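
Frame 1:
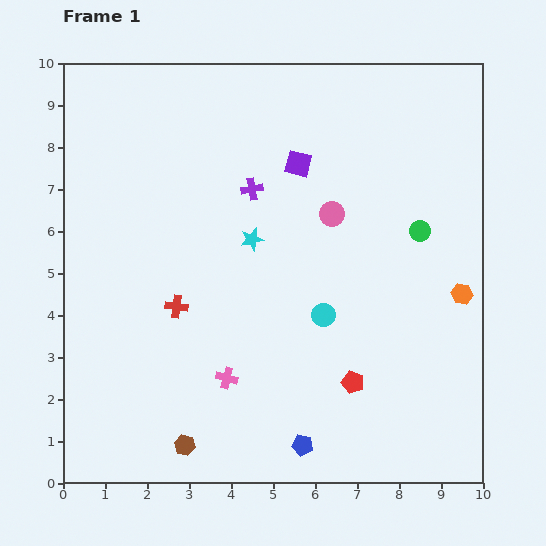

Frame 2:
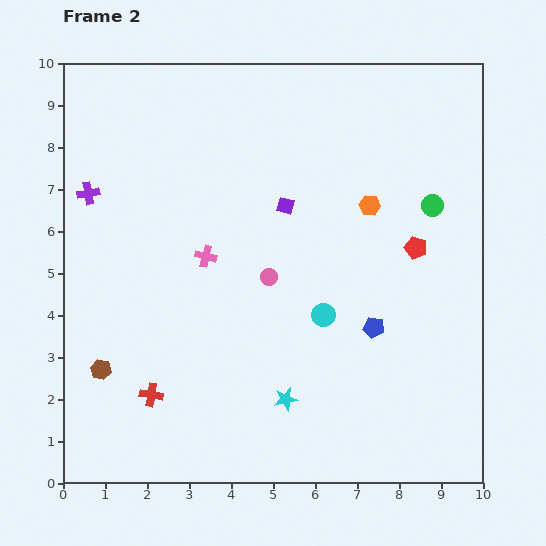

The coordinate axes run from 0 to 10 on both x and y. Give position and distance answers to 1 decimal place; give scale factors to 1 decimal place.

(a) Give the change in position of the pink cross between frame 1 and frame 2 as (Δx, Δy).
(-0.5, 2.9)

The pink cross was at (3.9, 2.5) in frame 1 and (3.4, 5.4) in frame 2.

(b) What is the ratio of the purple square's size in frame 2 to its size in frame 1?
0.7×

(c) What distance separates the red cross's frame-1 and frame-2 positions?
2.2

The red cross moved from (2.7, 4.2) to (2.1, 2.1), a distance of √(0.6² + 2.1²) ≈ 2.2.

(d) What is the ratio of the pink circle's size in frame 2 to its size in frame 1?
0.7×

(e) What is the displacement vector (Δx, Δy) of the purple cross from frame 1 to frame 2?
(-3.9, -0.1)

The purple cross was at (4.5, 7.0) in frame 1 and (0.6, 6.9) in frame 2.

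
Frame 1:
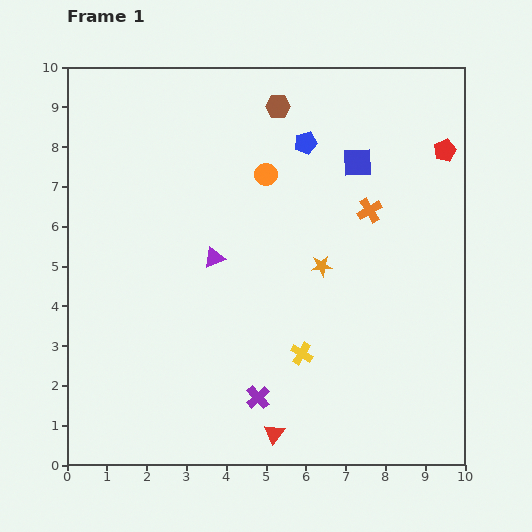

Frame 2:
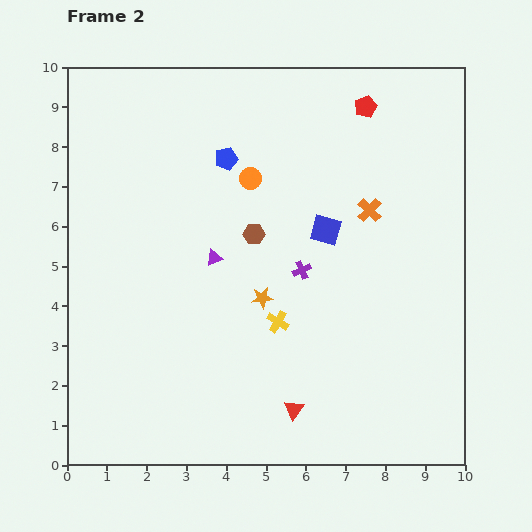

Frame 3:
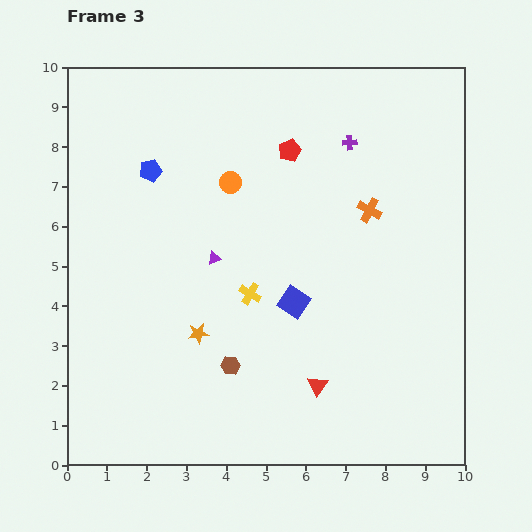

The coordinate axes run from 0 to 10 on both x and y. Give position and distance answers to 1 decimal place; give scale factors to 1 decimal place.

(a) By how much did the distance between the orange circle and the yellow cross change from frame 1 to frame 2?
-0.9

Distance in frame 1: 4.6. Distance in frame 2: 3.7.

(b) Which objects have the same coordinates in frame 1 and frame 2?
the orange cross, the purple triangle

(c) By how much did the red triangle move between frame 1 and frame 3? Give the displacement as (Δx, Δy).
(1.1, 1.2)

The red triangle was at (5.2, 0.8) in frame 1 and (6.3, 2.0) in frame 3.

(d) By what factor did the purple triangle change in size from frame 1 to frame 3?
0.6×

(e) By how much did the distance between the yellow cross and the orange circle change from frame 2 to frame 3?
-0.9

Distance in frame 2: 3.7. Distance in frame 3: 2.8.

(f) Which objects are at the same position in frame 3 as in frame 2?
the orange cross, the purple triangle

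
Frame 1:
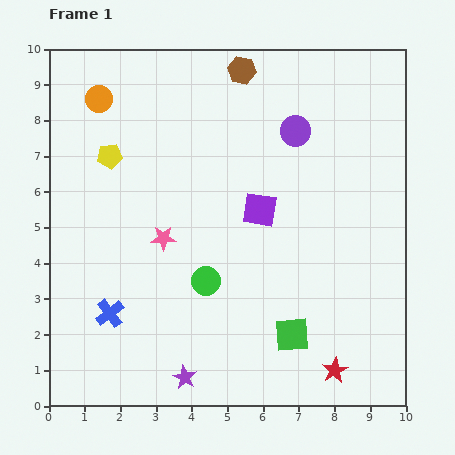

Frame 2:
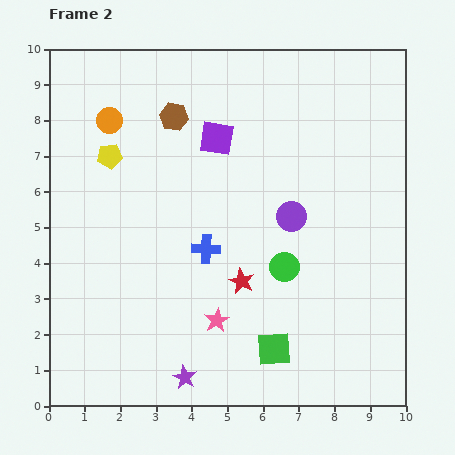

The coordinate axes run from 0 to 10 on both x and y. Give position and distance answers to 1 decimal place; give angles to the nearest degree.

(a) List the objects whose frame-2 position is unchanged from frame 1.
the purple star, the yellow pentagon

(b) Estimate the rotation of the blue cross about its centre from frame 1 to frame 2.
39° clockwise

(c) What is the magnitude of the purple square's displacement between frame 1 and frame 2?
2.3

The purple square moved from (5.9, 5.5) to (4.7, 7.5), a distance of √(1.2² + 2.0²) ≈ 2.3.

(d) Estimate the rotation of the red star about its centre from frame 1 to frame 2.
16° counter-clockwise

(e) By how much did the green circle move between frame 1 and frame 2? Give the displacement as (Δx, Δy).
(2.2, 0.4)

The green circle was at (4.4, 3.5) in frame 1 and (6.6, 3.9) in frame 2.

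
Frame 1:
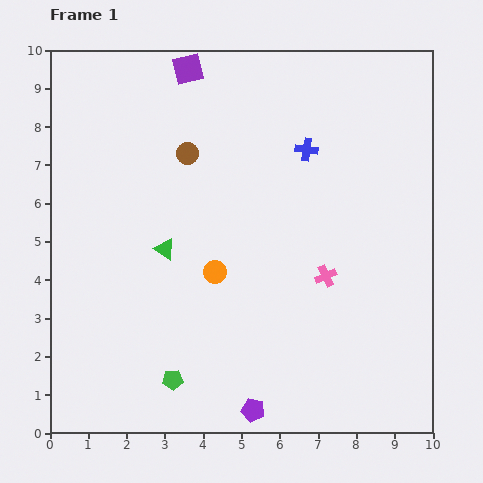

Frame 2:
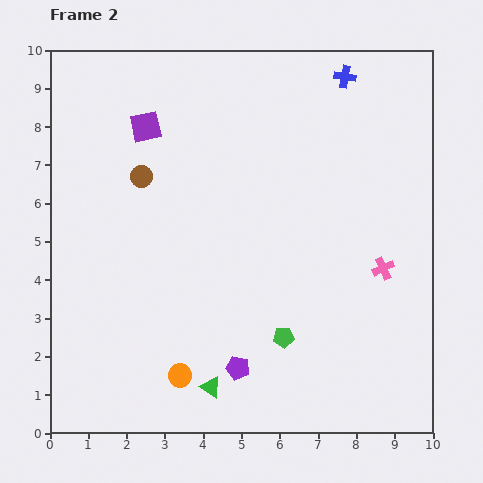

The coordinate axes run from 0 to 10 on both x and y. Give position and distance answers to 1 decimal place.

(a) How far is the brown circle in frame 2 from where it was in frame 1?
1.3

The brown circle moved from (3.6, 7.3) to (2.4, 6.7), a distance of √(1.2² + 0.6²) ≈ 1.3.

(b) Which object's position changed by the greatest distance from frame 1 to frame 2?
the green triangle

(moved 3.8; next 3.1)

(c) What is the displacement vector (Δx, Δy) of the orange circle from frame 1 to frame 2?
(-0.9, -2.7)

The orange circle was at (4.3, 4.2) in frame 1 and (3.4, 1.5) in frame 2.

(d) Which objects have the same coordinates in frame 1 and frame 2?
none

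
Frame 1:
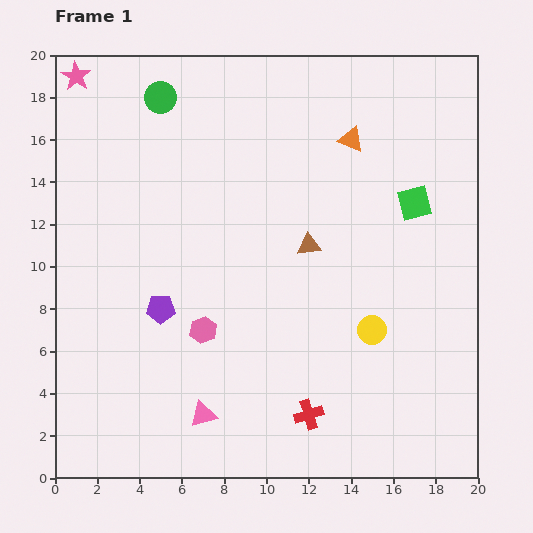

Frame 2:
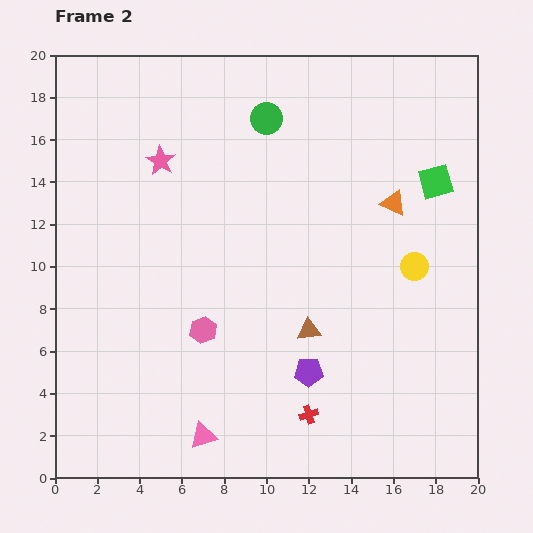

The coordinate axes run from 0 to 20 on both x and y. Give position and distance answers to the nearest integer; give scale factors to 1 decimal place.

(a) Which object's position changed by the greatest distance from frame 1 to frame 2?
the purple pentagon

(moved 8; next 6)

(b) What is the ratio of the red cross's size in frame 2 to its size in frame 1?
0.6×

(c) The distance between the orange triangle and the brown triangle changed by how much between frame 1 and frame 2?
+2

Distance in frame 1: 5. Distance in frame 2: 7.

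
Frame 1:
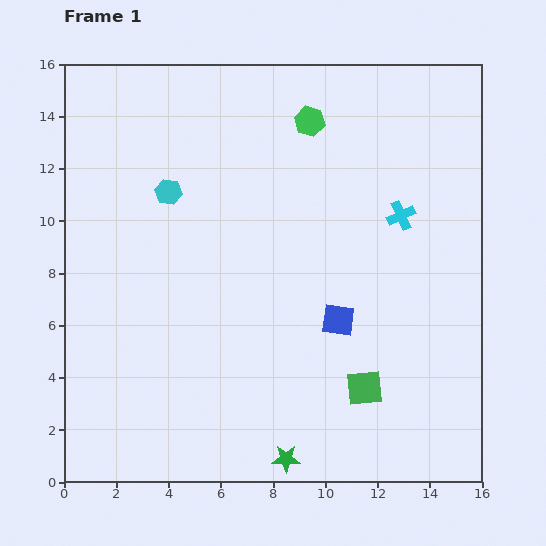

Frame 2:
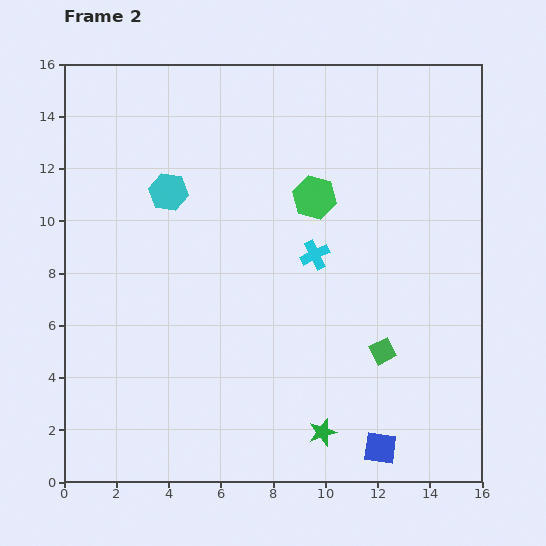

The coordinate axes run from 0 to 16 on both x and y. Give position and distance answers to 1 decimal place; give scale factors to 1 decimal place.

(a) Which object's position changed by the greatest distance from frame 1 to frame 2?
the blue square

(moved 5.2; next 3.6)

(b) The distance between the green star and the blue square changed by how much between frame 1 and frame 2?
-3.4

Distance in frame 1: 5.7. Distance in frame 2: 2.3.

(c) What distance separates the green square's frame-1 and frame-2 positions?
1.6

The green square moved from (11.5, 3.6) to (12.2, 5.0), a distance of √(0.7² + 1.4²) ≈ 1.6.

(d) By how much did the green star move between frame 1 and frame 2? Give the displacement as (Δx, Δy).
(1.4, 1.0)

The green star was at (8.5, 0.9) in frame 1 and (9.9, 1.9) in frame 2.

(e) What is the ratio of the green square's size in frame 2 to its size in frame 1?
0.7×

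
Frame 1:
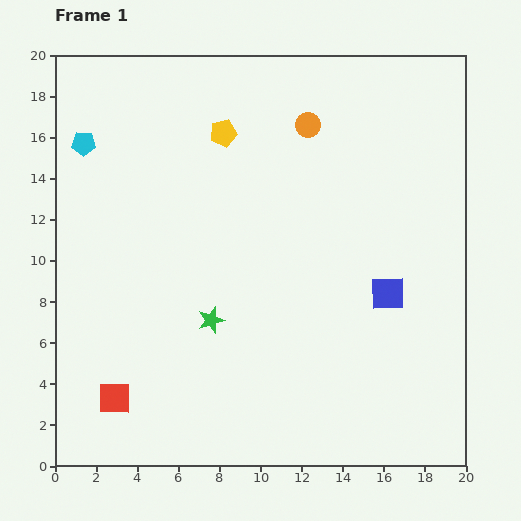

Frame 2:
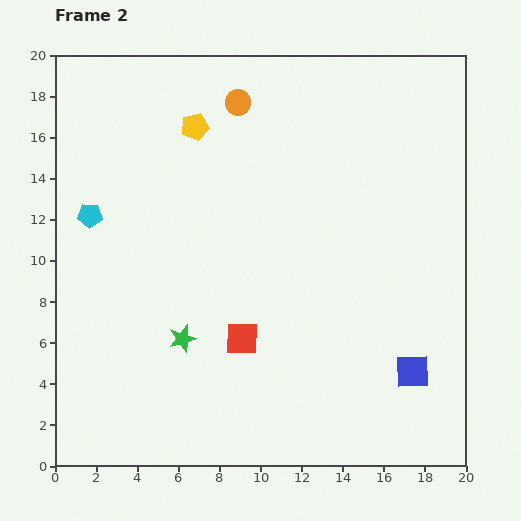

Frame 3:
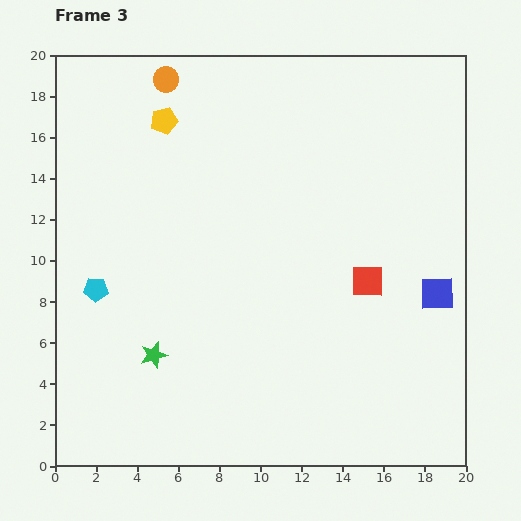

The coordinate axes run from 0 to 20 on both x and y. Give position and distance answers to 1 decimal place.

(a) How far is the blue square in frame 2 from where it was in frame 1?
4.0

The blue square moved from (16.2, 8.4) to (17.4, 4.6), a distance of √(1.2² + 3.8²) ≈ 4.0.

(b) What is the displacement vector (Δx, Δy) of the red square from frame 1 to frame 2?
(6.2, 2.9)

The red square was at (2.9, 3.3) in frame 1 and (9.1, 6.2) in frame 2.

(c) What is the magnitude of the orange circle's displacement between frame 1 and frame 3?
7.2

The orange circle moved from (12.3, 16.6) to (5.4, 18.8), a distance of √(6.9² + 2.2²) ≈ 7.2.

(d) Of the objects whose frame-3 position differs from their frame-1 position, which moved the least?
the blue square

(moved 2.4)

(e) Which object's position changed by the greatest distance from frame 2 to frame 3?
the red square

(moved 6.7; next 4.0)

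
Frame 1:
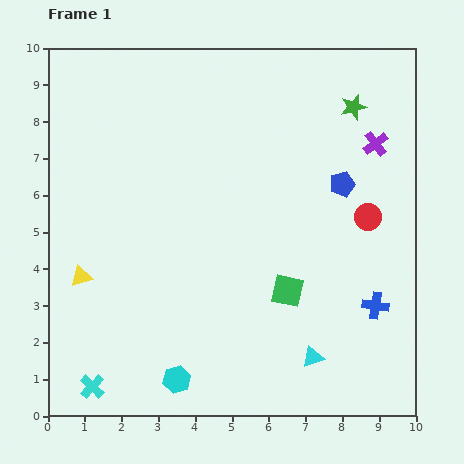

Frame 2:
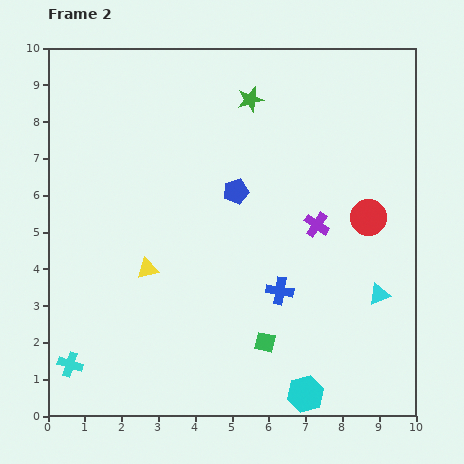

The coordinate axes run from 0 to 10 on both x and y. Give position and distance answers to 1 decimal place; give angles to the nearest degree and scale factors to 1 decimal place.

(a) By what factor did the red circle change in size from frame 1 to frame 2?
1.3×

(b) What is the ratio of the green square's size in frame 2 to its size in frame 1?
0.6×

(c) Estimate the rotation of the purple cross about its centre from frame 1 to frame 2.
19° counter-clockwise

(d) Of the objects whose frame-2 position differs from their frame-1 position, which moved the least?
the cyan cross

(moved 0.8)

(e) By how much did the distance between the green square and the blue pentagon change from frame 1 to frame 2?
+0.9

Distance in frame 1: 3.3. Distance in frame 2: 4.2.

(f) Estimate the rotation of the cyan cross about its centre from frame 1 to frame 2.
26° counter-clockwise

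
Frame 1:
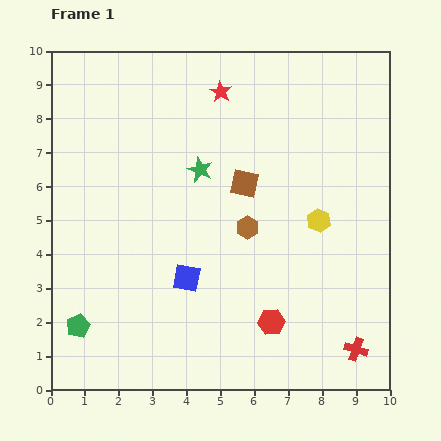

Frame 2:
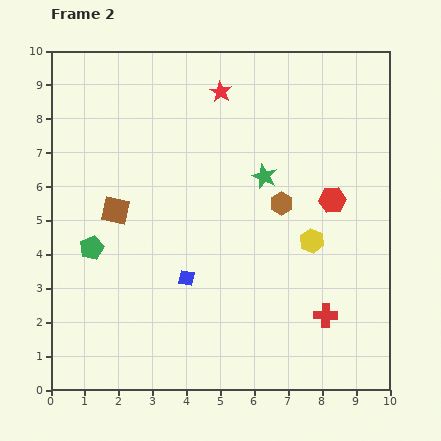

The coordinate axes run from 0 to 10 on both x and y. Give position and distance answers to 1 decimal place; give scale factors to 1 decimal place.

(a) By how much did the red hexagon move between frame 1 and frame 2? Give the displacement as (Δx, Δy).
(1.8, 3.6)

The red hexagon was at (6.5, 2.0) in frame 1 and (8.3, 5.6) in frame 2.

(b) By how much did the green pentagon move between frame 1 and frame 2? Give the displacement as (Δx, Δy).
(0.4, 2.3)

The green pentagon was at (0.8, 1.9) in frame 1 and (1.2, 4.2) in frame 2.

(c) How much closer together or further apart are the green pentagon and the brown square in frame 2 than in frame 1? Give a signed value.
-5.2

Distance in frame 1: 6.5. Distance in frame 2: 1.3.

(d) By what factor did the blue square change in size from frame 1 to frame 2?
0.6×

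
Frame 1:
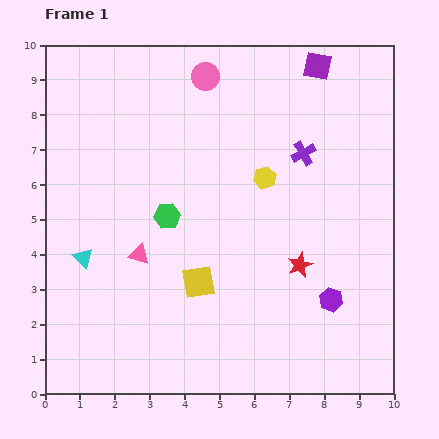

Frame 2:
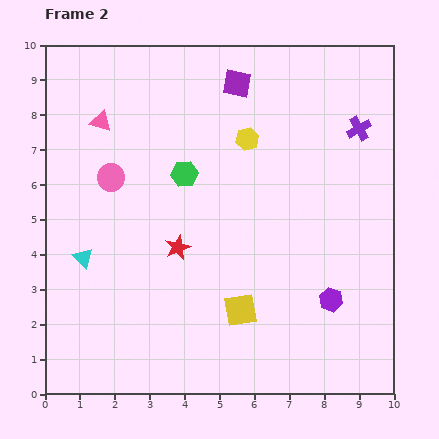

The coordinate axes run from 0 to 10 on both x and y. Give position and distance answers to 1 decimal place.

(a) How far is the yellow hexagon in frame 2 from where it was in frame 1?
1.2

The yellow hexagon moved from (6.3, 6.2) to (5.8, 7.3), a distance of √(0.5² + 1.1²) ≈ 1.2.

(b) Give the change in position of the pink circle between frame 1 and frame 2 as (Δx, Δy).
(-2.7, -2.9)

The pink circle was at (4.6, 9.1) in frame 1 and (1.9, 6.2) in frame 2.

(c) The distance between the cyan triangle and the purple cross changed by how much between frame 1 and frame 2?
+1.7

Distance in frame 1: 7.0. Distance in frame 2: 8.7.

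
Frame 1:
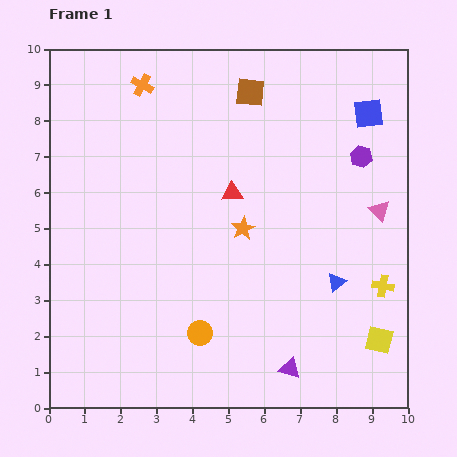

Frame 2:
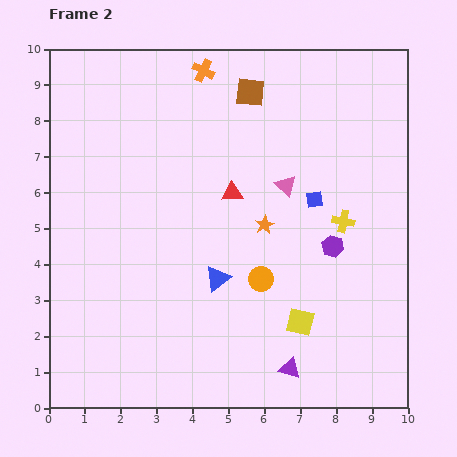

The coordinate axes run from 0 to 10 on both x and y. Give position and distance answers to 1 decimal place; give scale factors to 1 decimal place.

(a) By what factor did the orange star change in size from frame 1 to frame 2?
0.8×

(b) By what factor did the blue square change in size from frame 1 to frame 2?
0.6×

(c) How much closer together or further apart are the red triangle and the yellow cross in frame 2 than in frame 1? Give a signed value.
-1.7

Distance in frame 1: 4.9. Distance in frame 2: 3.2.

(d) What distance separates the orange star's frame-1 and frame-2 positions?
0.6

The orange star moved from (5.4, 5.0) to (6.0, 5.1), a distance of √(0.6² + 0.1²) ≈ 0.6.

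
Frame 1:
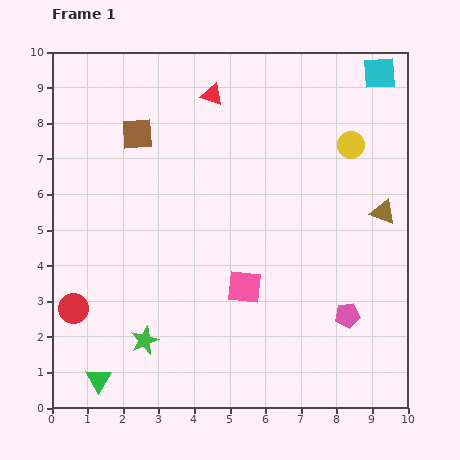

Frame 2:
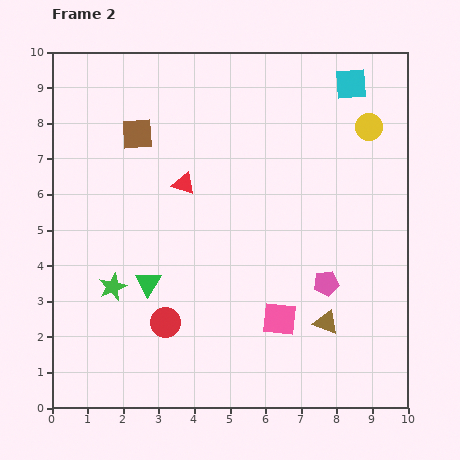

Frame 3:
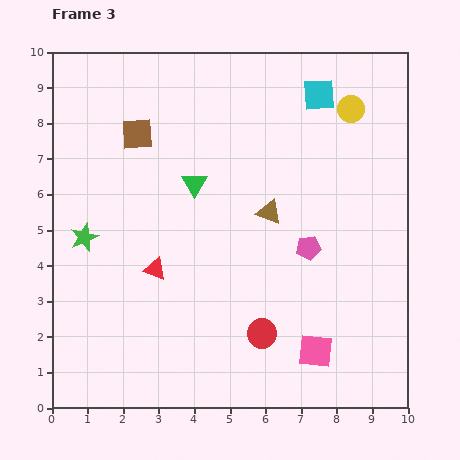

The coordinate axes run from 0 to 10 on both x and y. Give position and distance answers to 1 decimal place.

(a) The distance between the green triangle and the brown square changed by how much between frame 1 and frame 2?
-2.8

Distance in frame 1: 7.0. Distance in frame 2: 4.2.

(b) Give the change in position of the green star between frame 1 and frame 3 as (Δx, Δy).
(-1.7, 2.9)

The green star was at (2.6, 1.9) in frame 1 and (0.9, 4.8) in frame 3.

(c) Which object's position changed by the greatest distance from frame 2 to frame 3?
the brown triangle

(moved 3.5; next 3.1)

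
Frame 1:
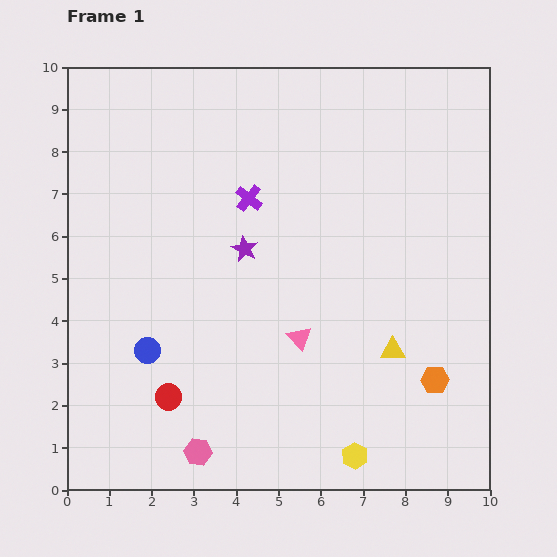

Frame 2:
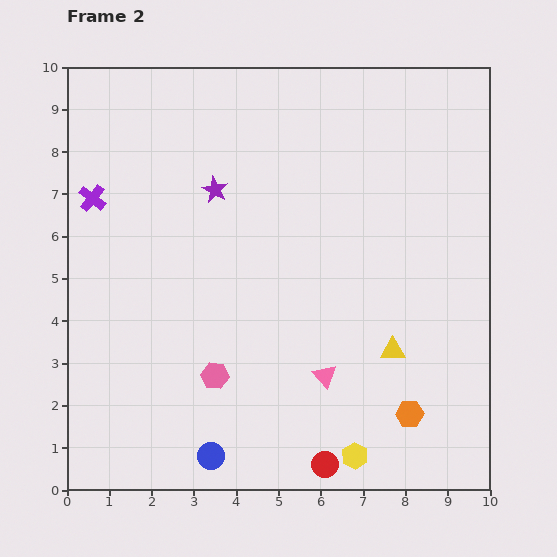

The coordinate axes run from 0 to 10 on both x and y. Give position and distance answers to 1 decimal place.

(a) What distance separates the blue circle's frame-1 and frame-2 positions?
2.9

The blue circle moved from (1.9, 3.3) to (3.4, 0.8), a distance of √(1.5² + 2.5²) ≈ 2.9.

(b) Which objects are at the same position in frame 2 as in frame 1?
the yellow hexagon, the yellow triangle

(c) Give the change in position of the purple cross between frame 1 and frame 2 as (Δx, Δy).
(-3.7, 0.0)

The purple cross was at (4.3, 6.9) in frame 1 and (0.6, 6.9) in frame 2.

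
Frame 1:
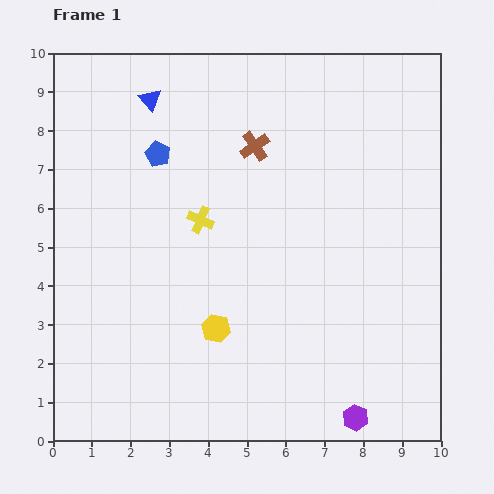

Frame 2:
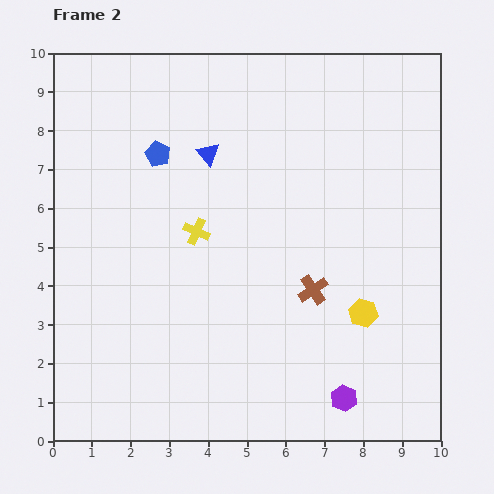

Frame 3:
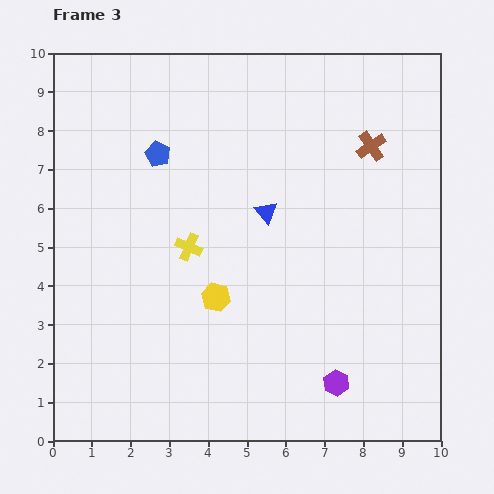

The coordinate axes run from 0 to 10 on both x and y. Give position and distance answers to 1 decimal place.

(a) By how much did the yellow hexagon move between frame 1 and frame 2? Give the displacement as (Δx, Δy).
(3.8, 0.4)

The yellow hexagon was at (4.2, 2.9) in frame 1 and (8.0, 3.3) in frame 2.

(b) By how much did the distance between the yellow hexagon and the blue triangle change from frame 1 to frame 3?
-3.5

Distance in frame 1: 6.1. Distance in frame 3: 2.6.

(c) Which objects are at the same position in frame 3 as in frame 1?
the blue pentagon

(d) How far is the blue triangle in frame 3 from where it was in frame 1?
4.2

The blue triangle moved from (2.5, 8.8) to (5.5, 5.9), a distance of √(3.0² + 2.9²) ≈ 4.2.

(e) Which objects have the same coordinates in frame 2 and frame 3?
the blue pentagon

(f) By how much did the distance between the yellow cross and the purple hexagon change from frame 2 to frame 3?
-0.5

Distance in frame 2: 5.7. Distance in frame 3: 5.2.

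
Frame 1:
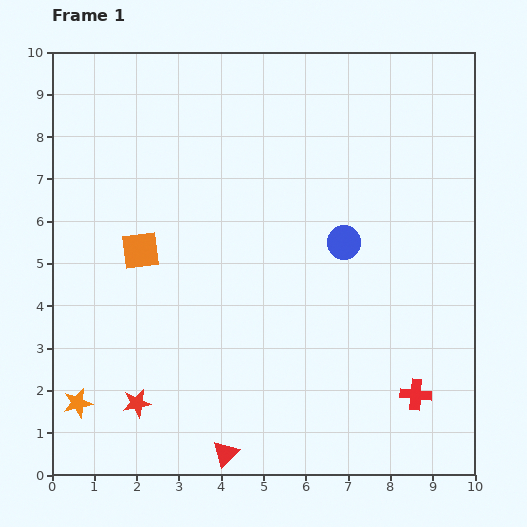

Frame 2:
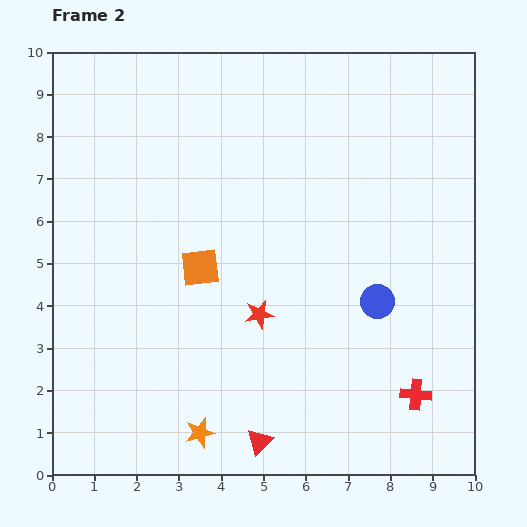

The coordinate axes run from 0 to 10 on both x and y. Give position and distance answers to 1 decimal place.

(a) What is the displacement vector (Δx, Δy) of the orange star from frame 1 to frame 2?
(2.9, -0.7)

The orange star was at (0.6, 1.7) in frame 1 and (3.5, 1.0) in frame 2.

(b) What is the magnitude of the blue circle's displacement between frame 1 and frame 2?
1.6

The blue circle moved from (6.9, 5.5) to (7.7, 4.1), a distance of √(0.8² + 1.4²) ≈ 1.6.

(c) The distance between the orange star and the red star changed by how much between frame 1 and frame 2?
+1.7

Distance in frame 1: 1.4. Distance in frame 2: 3.1.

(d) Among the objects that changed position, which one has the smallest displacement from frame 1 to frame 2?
the red triangle

(moved 0.9)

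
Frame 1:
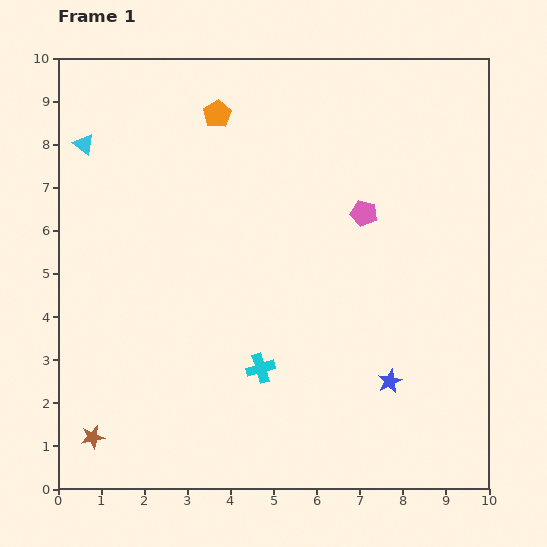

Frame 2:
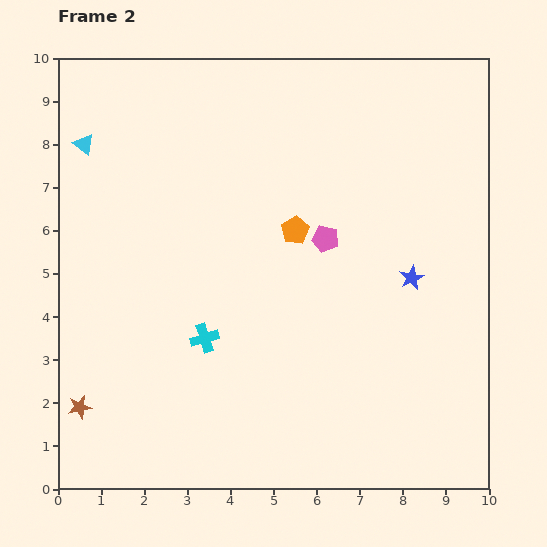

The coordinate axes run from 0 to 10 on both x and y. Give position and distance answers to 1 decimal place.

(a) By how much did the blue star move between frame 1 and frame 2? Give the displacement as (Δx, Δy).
(0.5, 2.4)

The blue star was at (7.7, 2.5) in frame 1 and (8.2, 4.9) in frame 2.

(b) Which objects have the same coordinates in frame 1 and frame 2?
the cyan triangle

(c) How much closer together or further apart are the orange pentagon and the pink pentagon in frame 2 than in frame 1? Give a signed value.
-3.4

Distance in frame 1: 4.1. Distance in frame 2: 0.7.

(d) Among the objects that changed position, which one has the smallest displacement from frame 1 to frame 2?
the brown star

(moved 0.8)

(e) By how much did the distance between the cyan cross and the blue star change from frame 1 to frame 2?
+2.0

Distance in frame 1: 3.0. Distance in frame 2: 5.0.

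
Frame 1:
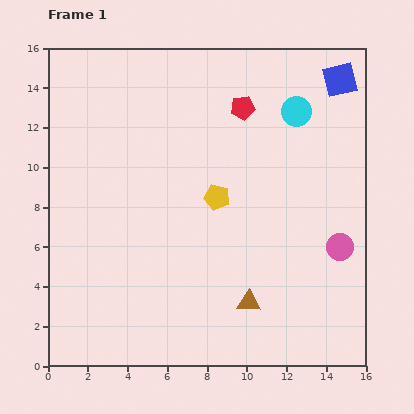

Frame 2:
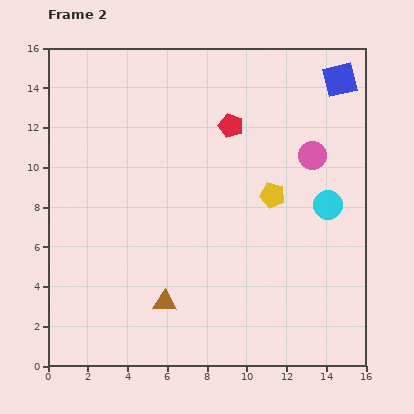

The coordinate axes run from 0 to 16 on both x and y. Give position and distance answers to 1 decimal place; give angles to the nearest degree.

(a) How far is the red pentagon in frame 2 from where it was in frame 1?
1.1

The red pentagon moved from (9.8, 13.0) to (9.2, 12.1), a distance of √(0.6² + 0.9²) ≈ 1.1.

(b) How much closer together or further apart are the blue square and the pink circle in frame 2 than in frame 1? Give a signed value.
-4.4

Distance in frame 1: 8.4. Distance in frame 2: 4.0.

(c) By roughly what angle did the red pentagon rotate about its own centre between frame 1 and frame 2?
28° clockwise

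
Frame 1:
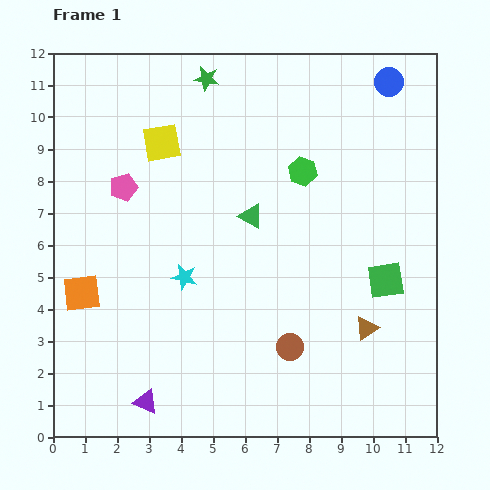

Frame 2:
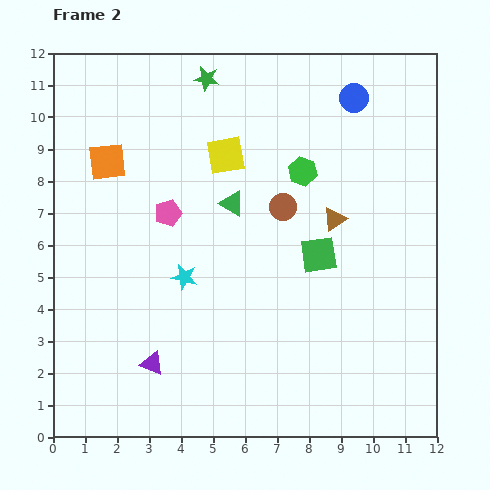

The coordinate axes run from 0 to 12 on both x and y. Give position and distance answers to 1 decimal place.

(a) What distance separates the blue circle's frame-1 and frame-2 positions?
1.2

The blue circle moved from (10.5, 11.1) to (9.4, 10.6), a distance of √(1.1² + 0.5²) ≈ 1.2.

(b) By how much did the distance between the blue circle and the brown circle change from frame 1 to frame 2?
-4.9

Distance in frame 1: 8.9. Distance in frame 2: 4.0.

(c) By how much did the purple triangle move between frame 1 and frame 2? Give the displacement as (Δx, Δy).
(0.2, 1.2)

The purple triangle was at (2.9, 1.1) in frame 1 and (3.1, 2.3) in frame 2.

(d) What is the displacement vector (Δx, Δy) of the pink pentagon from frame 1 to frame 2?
(1.4, -0.8)

The pink pentagon was at (2.2, 7.8) in frame 1 and (3.6, 7.0) in frame 2.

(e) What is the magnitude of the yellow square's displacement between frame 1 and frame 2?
2.0

The yellow square moved from (3.4, 9.2) to (5.4, 8.8), a distance of √(2.0² + 0.4²) ≈ 2.0.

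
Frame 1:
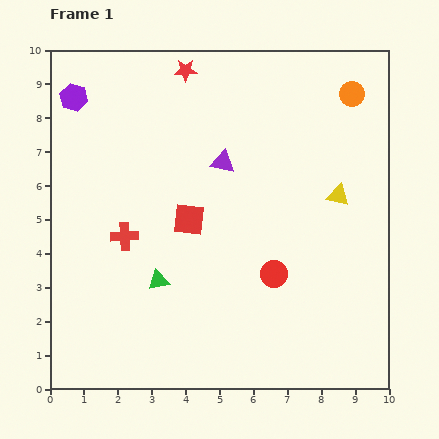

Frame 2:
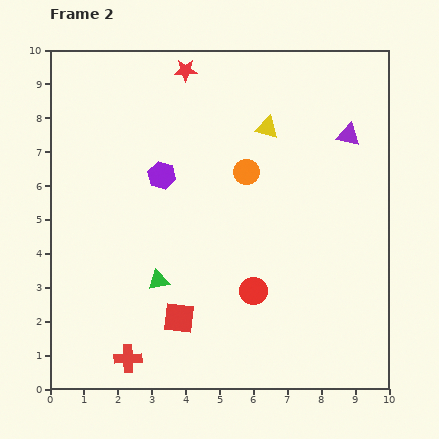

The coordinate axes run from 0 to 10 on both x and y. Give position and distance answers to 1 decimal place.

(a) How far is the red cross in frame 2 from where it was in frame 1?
3.6

The red cross moved from (2.2, 4.5) to (2.3, 0.9), a distance of √(0.1² + 3.6²) ≈ 3.6.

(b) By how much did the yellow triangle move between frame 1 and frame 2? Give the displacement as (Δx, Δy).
(-2.1, 2.0)

The yellow triangle was at (8.5, 5.7) in frame 1 and (6.4, 7.7) in frame 2.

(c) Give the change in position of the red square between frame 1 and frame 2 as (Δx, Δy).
(-0.3, -2.9)

The red square was at (4.1, 5.0) in frame 1 and (3.8, 2.1) in frame 2.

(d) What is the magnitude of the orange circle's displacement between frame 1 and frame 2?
3.9

The orange circle moved from (8.9, 8.7) to (5.8, 6.4), a distance of √(3.1² + 2.3²) ≈ 3.9.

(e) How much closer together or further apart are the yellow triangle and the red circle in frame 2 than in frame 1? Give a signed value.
+1.8

Distance in frame 1: 3.0. Distance in frame 2: 4.8.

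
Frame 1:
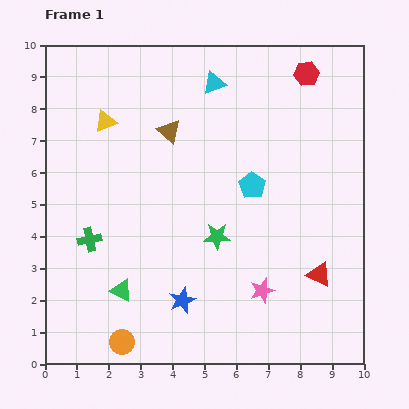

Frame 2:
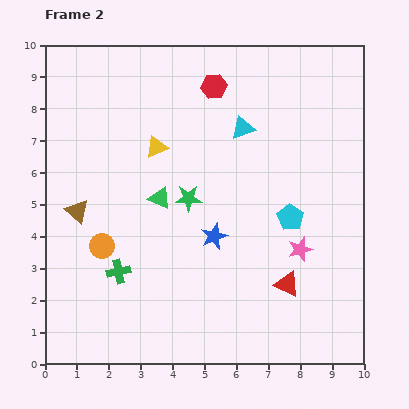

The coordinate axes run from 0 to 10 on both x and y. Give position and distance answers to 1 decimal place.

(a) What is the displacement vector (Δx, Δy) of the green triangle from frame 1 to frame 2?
(1.2, 2.9)

The green triangle was at (2.4, 2.3) in frame 1 and (3.6, 5.2) in frame 2.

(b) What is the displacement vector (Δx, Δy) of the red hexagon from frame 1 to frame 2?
(-2.9, -0.4)

The red hexagon was at (8.2, 9.1) in frame 1 and (5.3, 8.7) in frame 2.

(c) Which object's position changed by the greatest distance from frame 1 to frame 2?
the brown triangle

(moved 3.8; next 3.1)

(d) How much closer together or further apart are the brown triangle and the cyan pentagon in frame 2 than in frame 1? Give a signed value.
+3.6

Distance in frame 1: 3.1. Distance in frame 2: 6.7.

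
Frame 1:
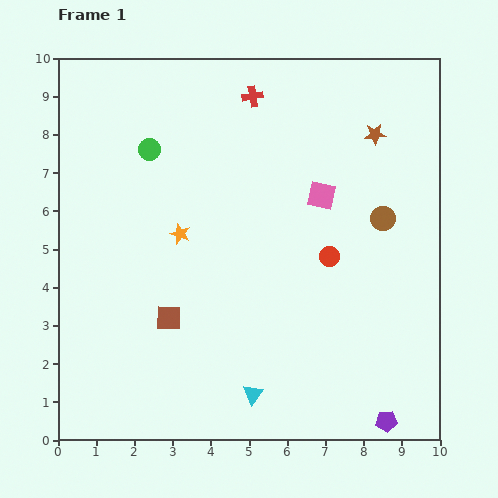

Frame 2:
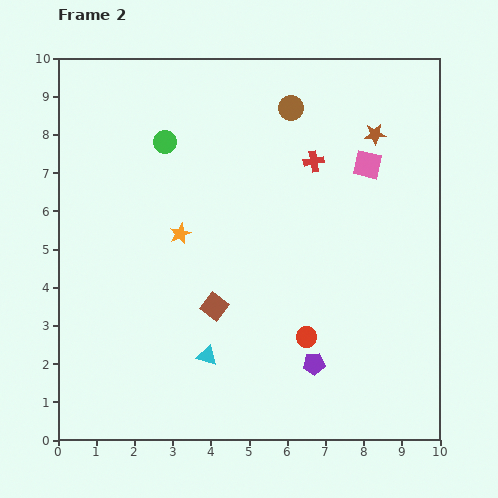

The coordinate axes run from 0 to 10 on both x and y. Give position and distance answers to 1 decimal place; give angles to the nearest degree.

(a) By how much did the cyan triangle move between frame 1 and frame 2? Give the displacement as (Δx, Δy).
(-1.2, 1.0)

The cyan triangle was at (5.1, 1.2) in frame 1 and (3.9, 2.2) in frame 2.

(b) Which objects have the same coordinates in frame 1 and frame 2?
the brown star, the orange star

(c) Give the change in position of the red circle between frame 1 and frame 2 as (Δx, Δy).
(-0.6, -2.1)

The red circle was at (7.1, 4.8) in frame 1 and (6.5, 2.7) in frame 2.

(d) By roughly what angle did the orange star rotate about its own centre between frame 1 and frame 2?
29° clockwise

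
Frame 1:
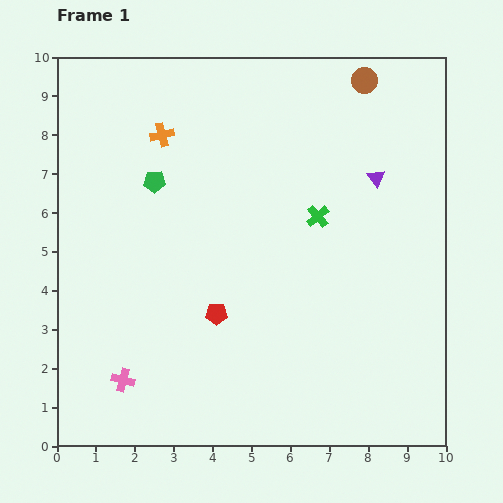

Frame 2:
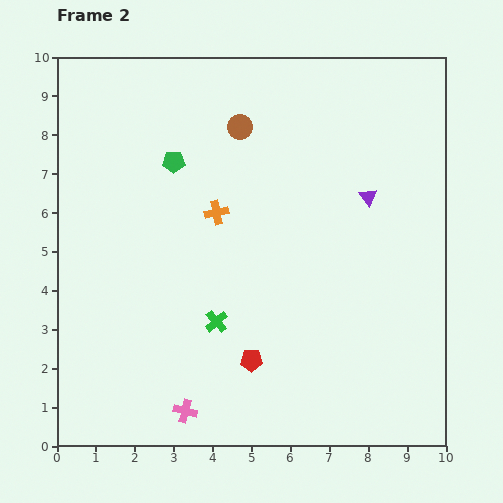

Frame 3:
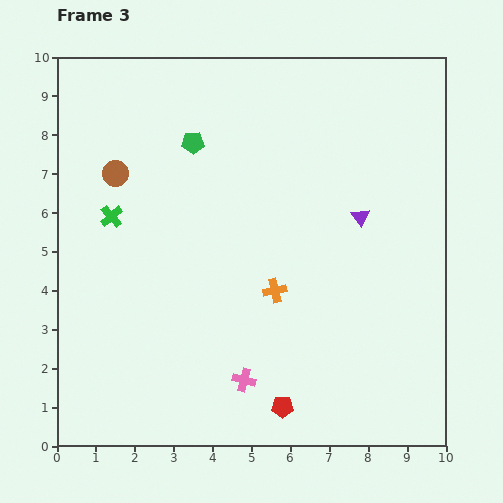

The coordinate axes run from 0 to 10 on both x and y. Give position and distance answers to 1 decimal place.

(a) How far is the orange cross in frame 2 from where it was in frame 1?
2.4

The orange cross moved from (2.7, 8.0) to (4.1, 6.0), a distance of √(1.4² + 2.0²) ≈ 2.4.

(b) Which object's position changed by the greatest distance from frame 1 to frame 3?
the brown circle

(moved 6.8; next 5.3)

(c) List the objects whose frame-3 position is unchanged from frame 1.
none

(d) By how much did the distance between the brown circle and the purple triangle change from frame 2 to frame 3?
+2.6

Distance in frame 2: 3.8. Distance in frame 3: 6.4.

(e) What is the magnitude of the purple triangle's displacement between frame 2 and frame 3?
0.5

The purple triangle moved from (8.0, 6.4) to (7.8, 5.9), a distance of √(0.2² + 0.5²) ≈ 0.5.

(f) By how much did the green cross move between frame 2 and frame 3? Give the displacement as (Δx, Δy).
(-2.7, 2.7)

The green cross was at (4.1, 3.2) in frame 2 and (1.4, 5.9) in frame 3.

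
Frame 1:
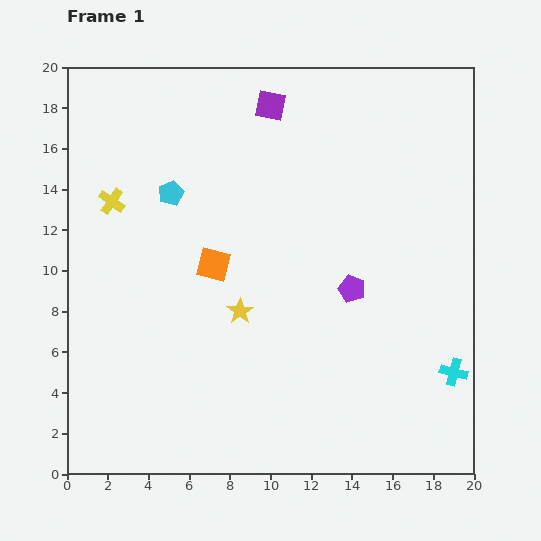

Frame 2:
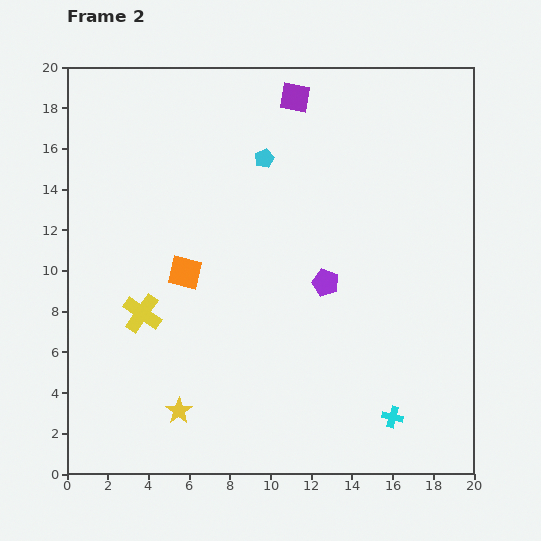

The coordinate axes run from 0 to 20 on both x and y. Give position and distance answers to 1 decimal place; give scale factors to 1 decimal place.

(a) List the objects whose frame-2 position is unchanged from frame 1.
none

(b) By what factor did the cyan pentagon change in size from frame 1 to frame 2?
0.8×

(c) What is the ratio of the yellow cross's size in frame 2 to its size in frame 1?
1.5×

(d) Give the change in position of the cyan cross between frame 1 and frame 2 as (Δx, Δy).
(-3.0, -2.2)

The cyan cross was at (19.0, 5.0) in frame 1 and (16.0, 2.8) in frame 2.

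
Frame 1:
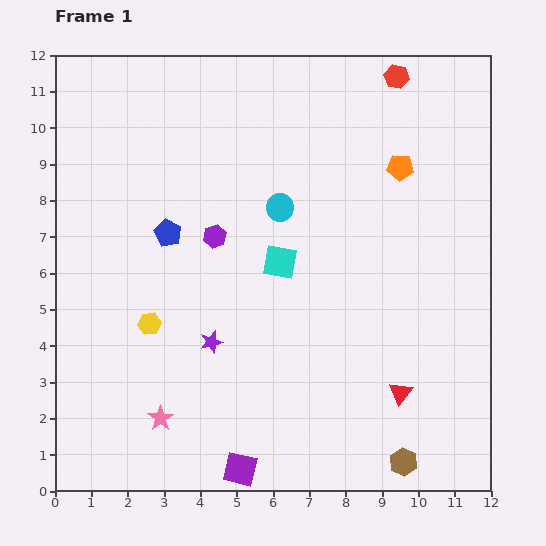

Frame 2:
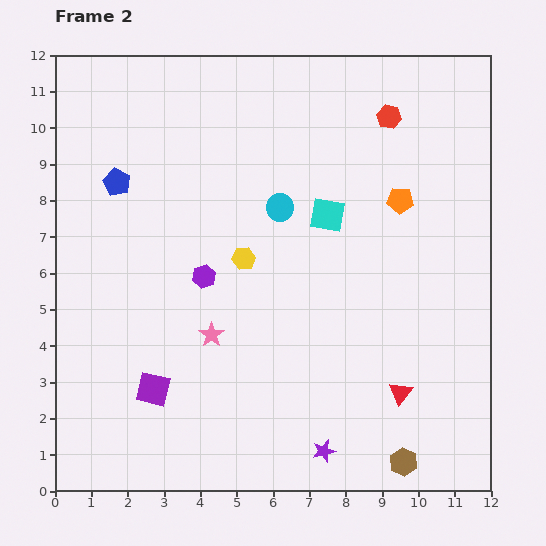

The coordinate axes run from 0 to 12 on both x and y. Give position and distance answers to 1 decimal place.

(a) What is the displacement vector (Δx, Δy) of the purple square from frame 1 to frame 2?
(-2.4, 2.2)

The purple square was at (5.1, 0.6) in frame 1 and (2.7, 2.8) in frame 2.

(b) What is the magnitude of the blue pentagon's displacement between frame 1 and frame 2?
2.0

The blue pentagon moved from (3.1, 7.1) to (1.7, 8.5), a distance of √(1.4² + 1.4²) ≈ 2.0.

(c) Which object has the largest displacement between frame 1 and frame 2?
the purple star

(moved 4.3; next 3.3)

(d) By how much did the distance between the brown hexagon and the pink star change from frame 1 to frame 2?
-0.4

Distance in frame 1: 6.8. Distance in frame 2: 6.4.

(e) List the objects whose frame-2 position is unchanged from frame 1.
the brown hexagon, the red triangle, the cyan circle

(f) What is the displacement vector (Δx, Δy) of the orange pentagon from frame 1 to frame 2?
(0.0, -0.9)

The orange pentagon was at (9.5, 8.9) in frame 1 and (9.5, 8.0) in frame 2.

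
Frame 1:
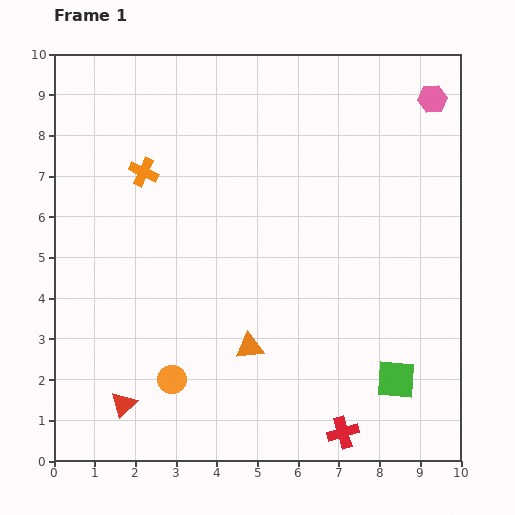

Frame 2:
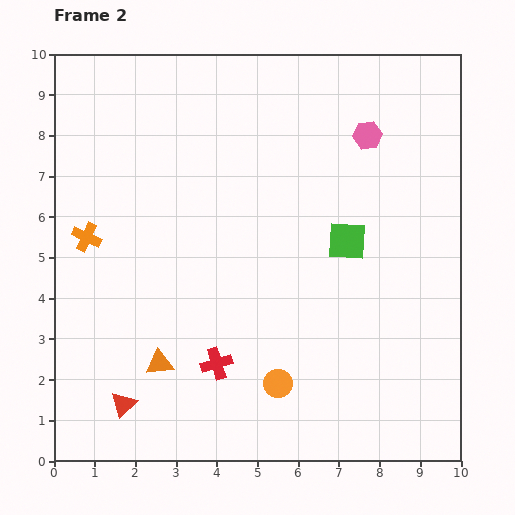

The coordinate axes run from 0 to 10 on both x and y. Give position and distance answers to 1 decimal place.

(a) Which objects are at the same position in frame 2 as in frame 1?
the red triangle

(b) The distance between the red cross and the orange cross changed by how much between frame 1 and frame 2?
-3.6

Distance in frame 1: 8.1. Distance in frame 2: 4.5.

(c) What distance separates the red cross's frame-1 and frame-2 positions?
3.5

The red cross moved from (7.1, 0.7) to (4.0, 2.4), a distance of √(3.1² + 1.7²) ≈ 3.5.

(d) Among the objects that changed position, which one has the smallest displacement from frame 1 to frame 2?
the pink hexagon

(moved 1.8)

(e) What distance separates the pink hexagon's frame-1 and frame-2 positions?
1.8

The pink hexagon moved from (9.3, 8.9) to (7.7, 8.0), a distance of √(1.6² + 0.9²) ≈ 1.8.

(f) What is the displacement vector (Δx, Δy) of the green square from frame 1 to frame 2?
(-1.2, 3.4)

The green square was at (8.4, 2.0) in frame 1 and (7.2, 5.4) in frame 2.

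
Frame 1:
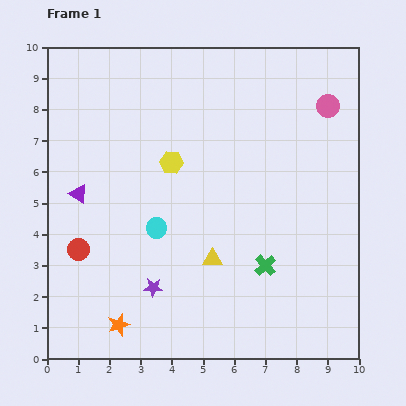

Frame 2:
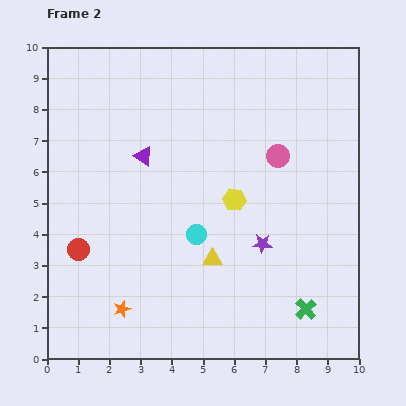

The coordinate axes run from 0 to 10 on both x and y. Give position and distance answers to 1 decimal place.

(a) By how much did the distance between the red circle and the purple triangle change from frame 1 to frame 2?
+1.9

Distance in frame 1: 1.8. Distance in frame 2: 3.7.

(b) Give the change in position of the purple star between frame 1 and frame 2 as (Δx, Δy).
(3.5, 1.4)

The purple star was at (3.4, 2.3) in frame 1 and (6.9, 3.7) in frame 2.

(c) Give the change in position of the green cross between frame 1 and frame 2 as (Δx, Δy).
(1.3, -1.4)

The green cross was at (7.0, 3.0) in frame 1 and (8.3, 1.6) in frame 2.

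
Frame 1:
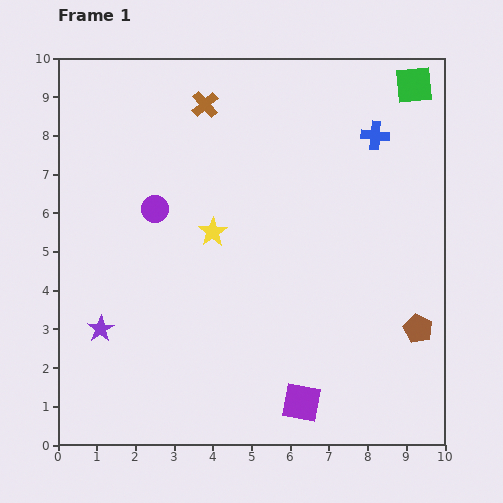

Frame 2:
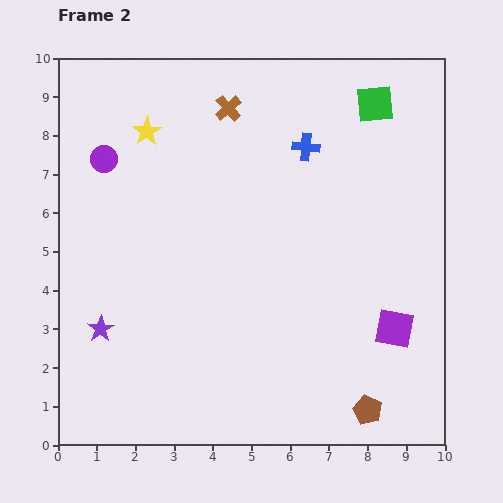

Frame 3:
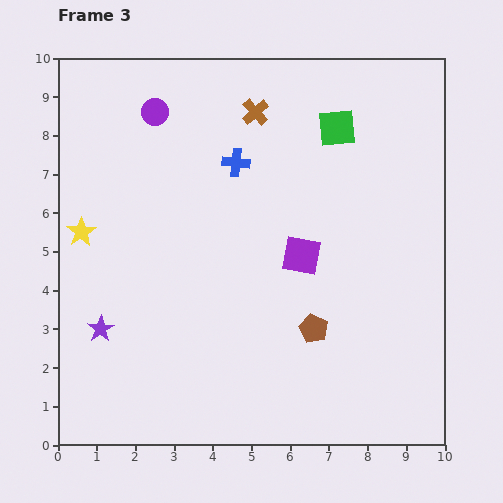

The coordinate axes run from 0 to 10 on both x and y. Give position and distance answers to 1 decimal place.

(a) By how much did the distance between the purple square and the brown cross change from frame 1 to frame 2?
-1.0

Distance in frame 1: 8.1. Distance in frame 2: 7.1.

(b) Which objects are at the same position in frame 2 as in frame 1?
the purple star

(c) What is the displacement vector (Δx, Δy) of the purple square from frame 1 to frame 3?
(0.0, 3.8)

The purple square was at (6.3, 1.1) in frame 1 and (6.3, 4.9) in frame 3.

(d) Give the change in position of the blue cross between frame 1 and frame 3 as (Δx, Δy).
(-3.6, -0.7)

The blue cross was at (8.2, 8.0) in frame 1 and (4.6, 7.3) in frame 3.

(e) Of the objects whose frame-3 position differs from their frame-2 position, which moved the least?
the brown cross

(moved 0.7)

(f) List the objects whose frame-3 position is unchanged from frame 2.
the purple star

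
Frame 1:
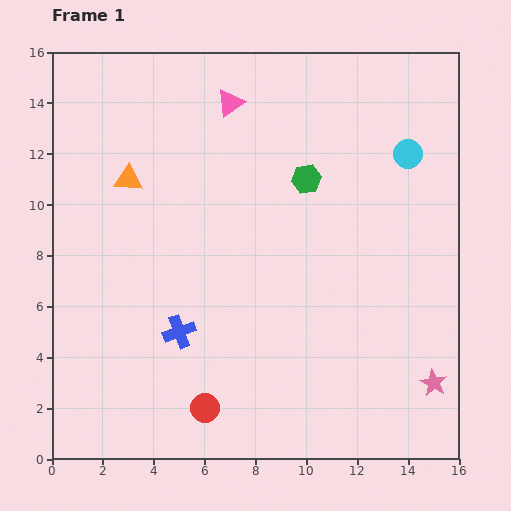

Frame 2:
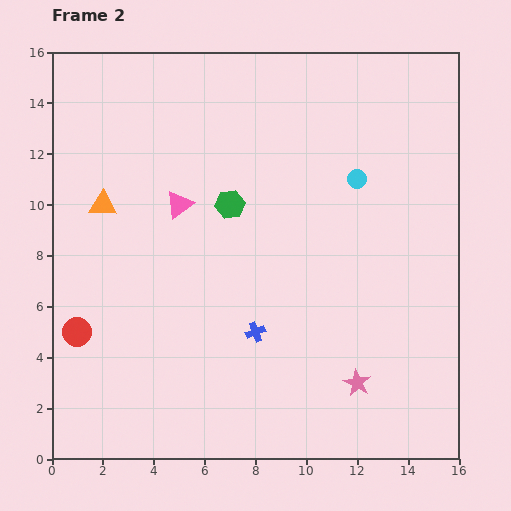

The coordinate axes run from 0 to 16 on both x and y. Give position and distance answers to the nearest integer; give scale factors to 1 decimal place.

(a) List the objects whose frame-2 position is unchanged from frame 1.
none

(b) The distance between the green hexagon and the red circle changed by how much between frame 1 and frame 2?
-2

Distance in frame 1: 10. Distance in frame 2: 8.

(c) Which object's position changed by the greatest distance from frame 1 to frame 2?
the red circle

(moved 6; next 4)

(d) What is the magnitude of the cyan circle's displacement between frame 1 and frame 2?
2

The cyan circle moved from (14, 12) to (12, 11), a distance of √(2² + 1²) ≈ 2.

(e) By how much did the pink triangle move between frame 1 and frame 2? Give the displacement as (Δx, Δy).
(-2, -4)

The pink triangle was at (7, 14) in frame 1 and (5, 10) in frame 2.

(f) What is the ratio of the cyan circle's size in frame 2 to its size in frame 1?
0.7×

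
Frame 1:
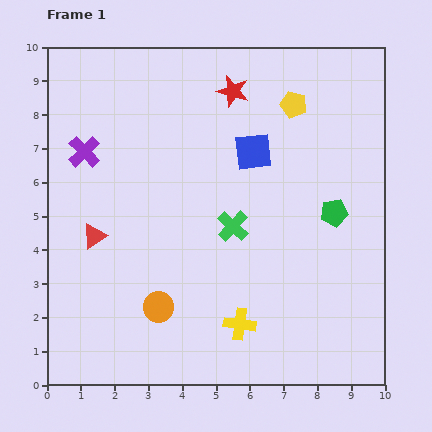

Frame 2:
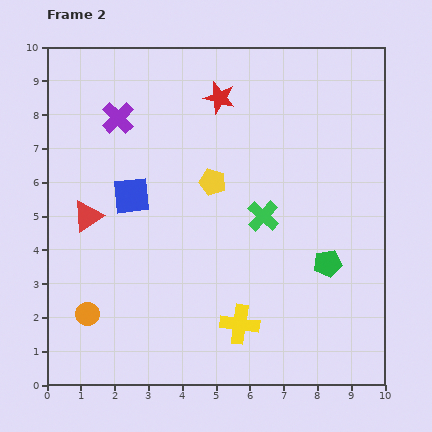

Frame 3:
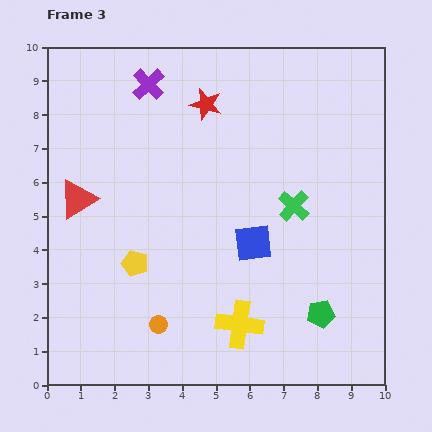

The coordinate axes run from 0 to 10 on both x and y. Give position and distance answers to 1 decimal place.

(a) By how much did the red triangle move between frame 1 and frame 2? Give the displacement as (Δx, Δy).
(-0.2, 0.6)

The red triangle was at (1.4, 4.4) in frame 1 and (1.2, 5.0) in frame 2.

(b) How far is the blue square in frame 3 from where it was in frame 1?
2.7

The blue square moved from (6.1, 6.9) to (6.1, 4.2), a distance of √(0.0² + 2.7²) ≈ 2.7.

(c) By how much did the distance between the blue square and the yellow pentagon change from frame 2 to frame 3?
+1.2

Distance in frame 2: 2.4. Distance in frame 3: 3.6.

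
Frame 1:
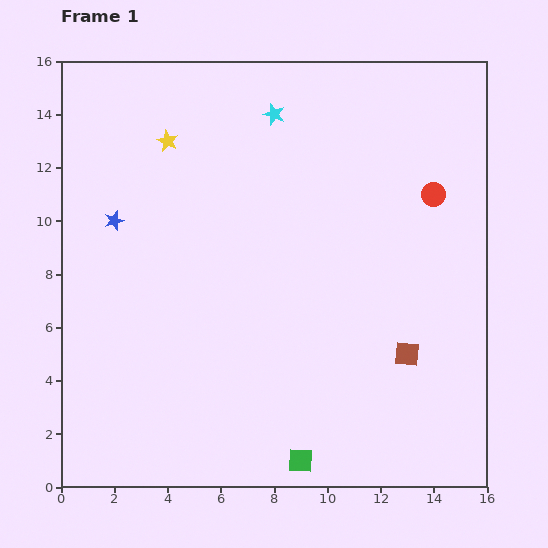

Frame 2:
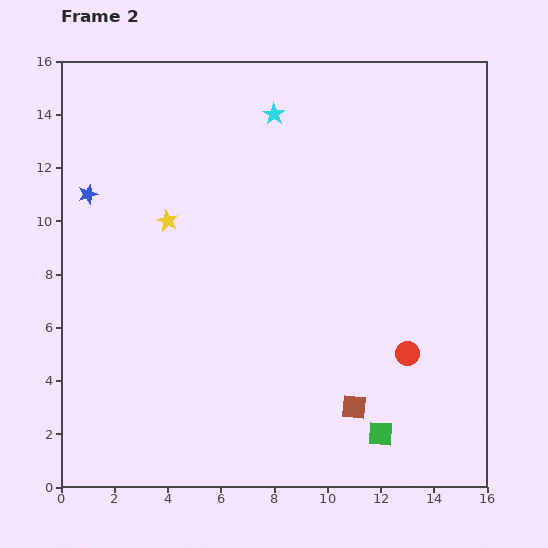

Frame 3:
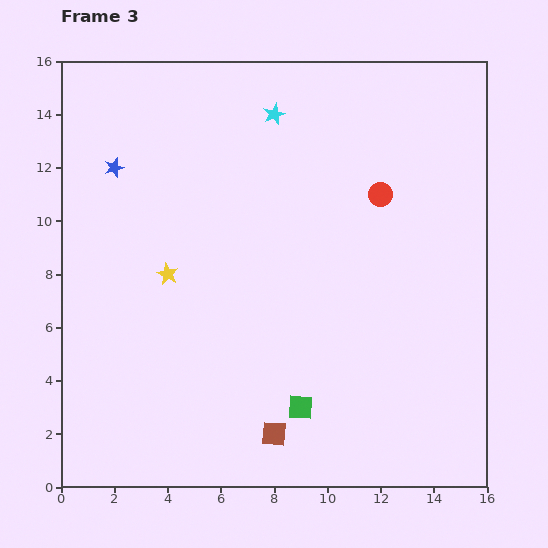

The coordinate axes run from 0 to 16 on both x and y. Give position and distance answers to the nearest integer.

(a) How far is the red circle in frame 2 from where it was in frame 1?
6

The red circle moved from (14, 11) to (13, 5), a distance of √(1² + 6²) ≈ 6.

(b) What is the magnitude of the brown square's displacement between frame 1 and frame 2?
3

The brown square moved from (13, 5) to (11, 3), a distance of √(2² + 2²) ≈ 3.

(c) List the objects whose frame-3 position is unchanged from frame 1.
the cyan star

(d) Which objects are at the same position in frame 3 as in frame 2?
the cyan star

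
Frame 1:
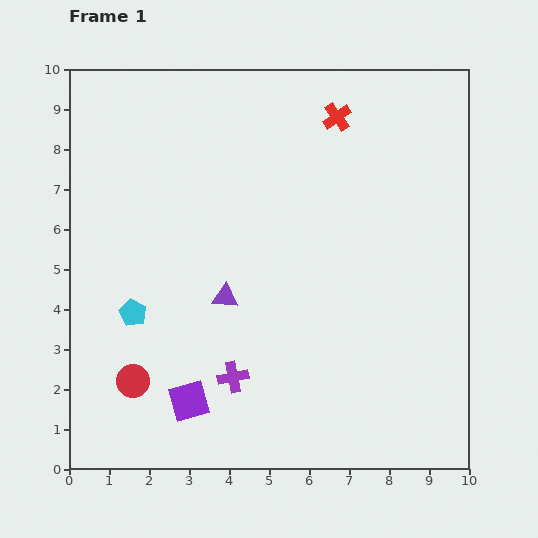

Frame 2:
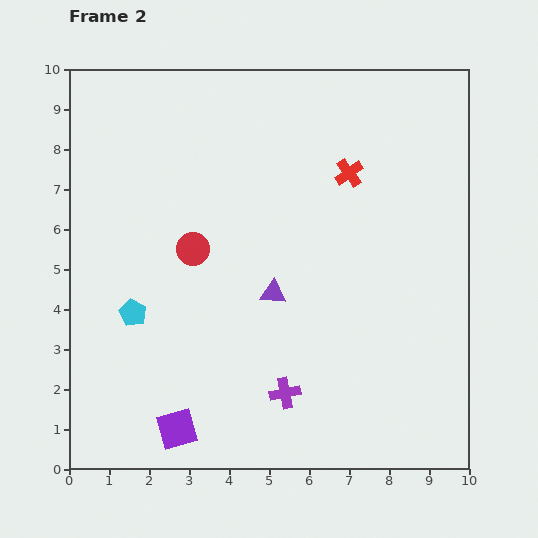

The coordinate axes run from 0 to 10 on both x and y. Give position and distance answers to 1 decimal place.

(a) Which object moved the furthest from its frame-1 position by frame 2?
the red circle

(moved 3.6; next 1.4)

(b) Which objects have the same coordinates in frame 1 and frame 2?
the cyan pentagon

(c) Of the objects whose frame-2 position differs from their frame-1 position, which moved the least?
the purple square

(moved 0.8)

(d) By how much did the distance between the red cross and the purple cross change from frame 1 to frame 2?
-1.3

Distance in frame 1: 7.0. Distance in frame 2: 5.7.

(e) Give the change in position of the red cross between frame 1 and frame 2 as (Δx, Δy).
(0.3, -1.4)

The red cross was at (6.7, 8.8) in frame 1 and (7.0, 7.4) in frame 2.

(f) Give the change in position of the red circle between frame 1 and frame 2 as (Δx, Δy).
(1.5, 3.3)

The red circle was at (1.6, 2.2) in frame 1 and (3.1, 5.5) in frame 2.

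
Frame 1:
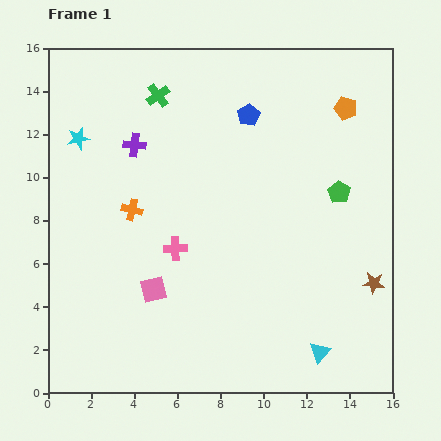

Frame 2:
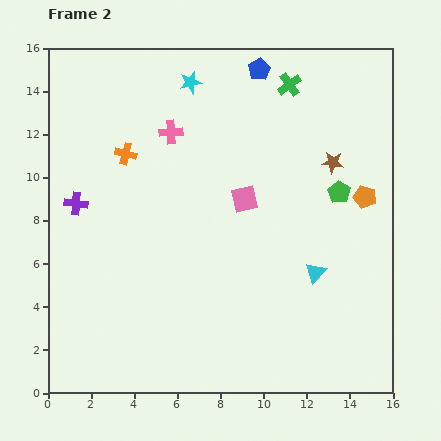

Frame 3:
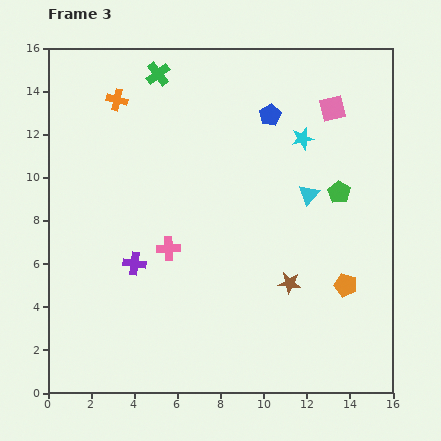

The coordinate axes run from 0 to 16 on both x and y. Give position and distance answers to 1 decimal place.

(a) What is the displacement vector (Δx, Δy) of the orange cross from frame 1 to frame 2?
(-0.3, 2.6)

The orange cross was at (3.9, 8.5) in frame 1 and (3.6, 11.1) in frame 2.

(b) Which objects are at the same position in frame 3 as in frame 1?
the green pentagon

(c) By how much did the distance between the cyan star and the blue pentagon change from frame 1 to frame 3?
-6.1

Distance in frame 1: 8.0. Distance in frame 3: 1.9.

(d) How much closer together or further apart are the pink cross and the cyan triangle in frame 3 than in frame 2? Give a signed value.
-2.3

Distance in frame 2: 9.3. Distance in frame 3: 7.0.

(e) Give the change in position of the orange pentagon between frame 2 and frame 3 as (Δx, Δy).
(-0.9, -4.1)

The orange pentagon was at (14.7, 9.1) in frame 2 and (13.8, 5.0) in frame 3.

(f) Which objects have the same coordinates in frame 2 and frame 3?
the green pentagon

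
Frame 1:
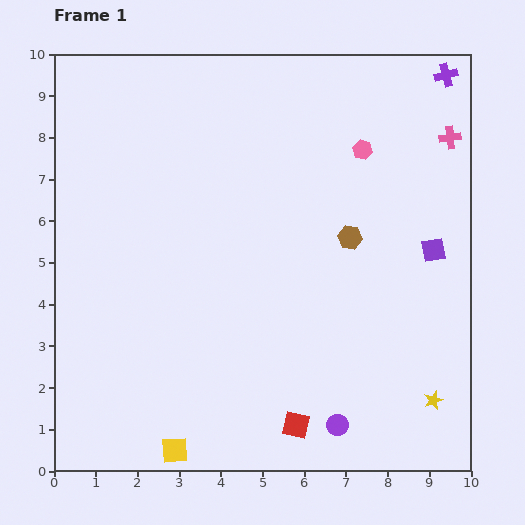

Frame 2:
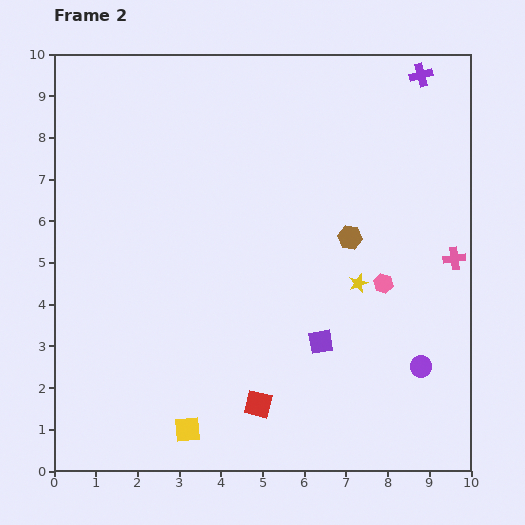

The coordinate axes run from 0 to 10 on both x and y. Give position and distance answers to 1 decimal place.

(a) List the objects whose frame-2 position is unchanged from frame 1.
the brown hexagon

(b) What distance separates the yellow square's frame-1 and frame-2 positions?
0.6

The yellow square moved from (2.9, 0.5) to (3.2, 1.0), a distance of √(0.3² + 0.5²) ≈ 0.6.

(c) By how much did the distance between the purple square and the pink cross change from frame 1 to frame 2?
+1.1

Distance in frame 1: 2.7. Distance in frame 2: 3.8.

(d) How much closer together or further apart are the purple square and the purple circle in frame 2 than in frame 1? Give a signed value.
-2.3

Distance in frame 1: 4.8. Distance in frame 2: 2.5.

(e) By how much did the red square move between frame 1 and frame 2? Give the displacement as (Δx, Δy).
(-0.9, 0.5)

The red square was at (5.8, 1.1) in frame 1 and (4.9, 1.6) in frame 2.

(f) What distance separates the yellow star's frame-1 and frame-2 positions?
3.3

The yellow star moved from (9.1, 1.7) to (7.3, 4.5), a distance of √(1.8² + 2.8²) ≈ 3.3.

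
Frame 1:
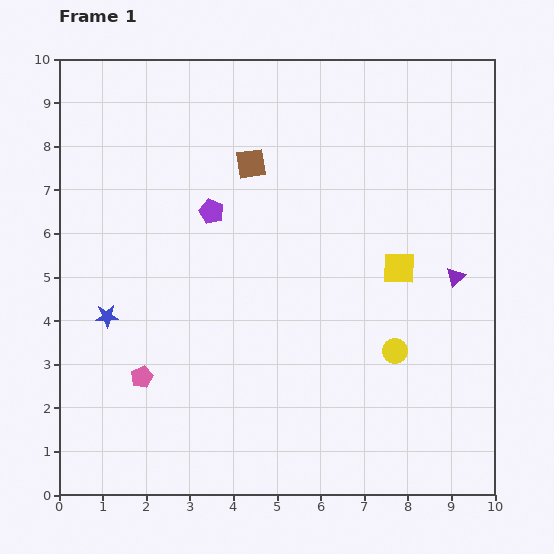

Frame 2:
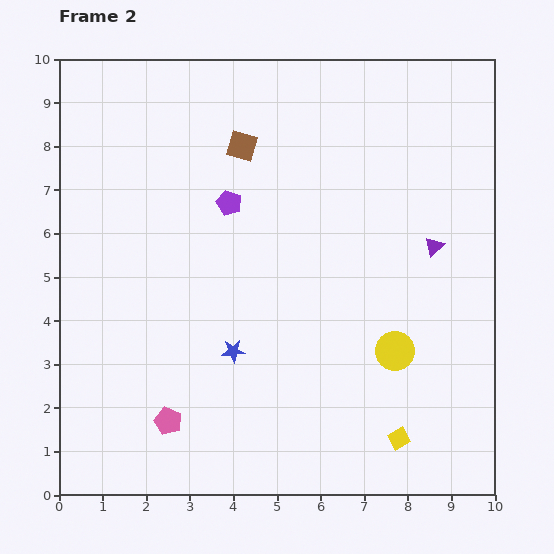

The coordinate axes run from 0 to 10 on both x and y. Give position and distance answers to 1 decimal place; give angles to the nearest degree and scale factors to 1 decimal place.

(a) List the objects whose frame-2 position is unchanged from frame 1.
the yellow circle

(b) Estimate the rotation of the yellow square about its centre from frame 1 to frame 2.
32° counter-clockwise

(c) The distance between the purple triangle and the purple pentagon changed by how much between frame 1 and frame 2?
-1.0

Distance in frame 1: 5.8. Distance in frame 2: 4.8.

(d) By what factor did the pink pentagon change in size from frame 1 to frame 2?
1.3×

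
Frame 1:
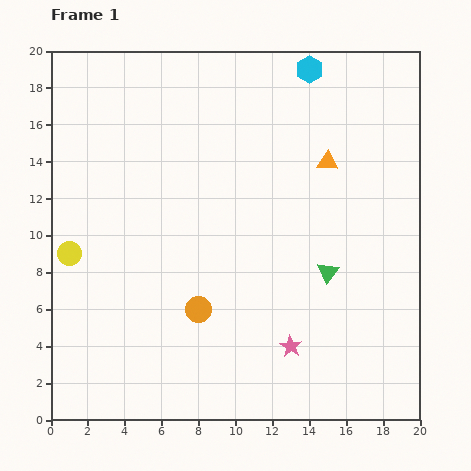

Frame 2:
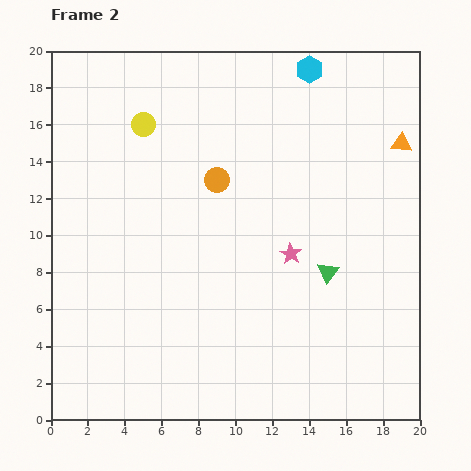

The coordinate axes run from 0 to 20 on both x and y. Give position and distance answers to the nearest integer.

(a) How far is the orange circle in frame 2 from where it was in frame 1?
7

The orange circle moved from (8, 6) to (9, 13), a distance of √(1² + 7²) ≈ 7.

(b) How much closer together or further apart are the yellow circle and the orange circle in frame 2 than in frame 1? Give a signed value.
-3

Distance in frame 1: 8. Distance in frame 2: 5.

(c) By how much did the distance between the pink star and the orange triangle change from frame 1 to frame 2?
-2

Distance in frame 1: 10. Distance in frame 2: 8.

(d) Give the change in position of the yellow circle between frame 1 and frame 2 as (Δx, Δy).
(4, 7)

The yellow circle was at (1, 9) in frame 1 and (5, 16) in frame 2.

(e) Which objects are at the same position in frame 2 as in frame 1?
the green triangle, the cyan hexagon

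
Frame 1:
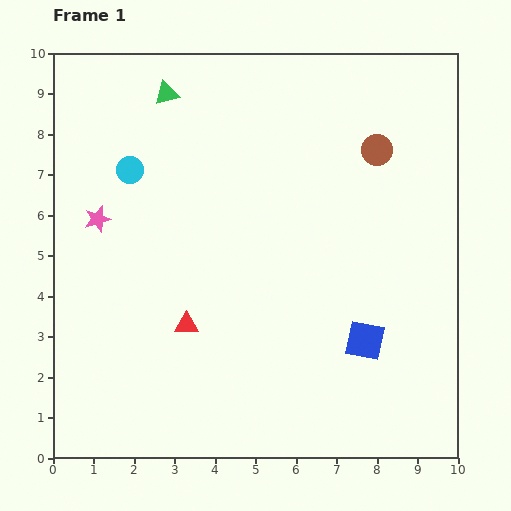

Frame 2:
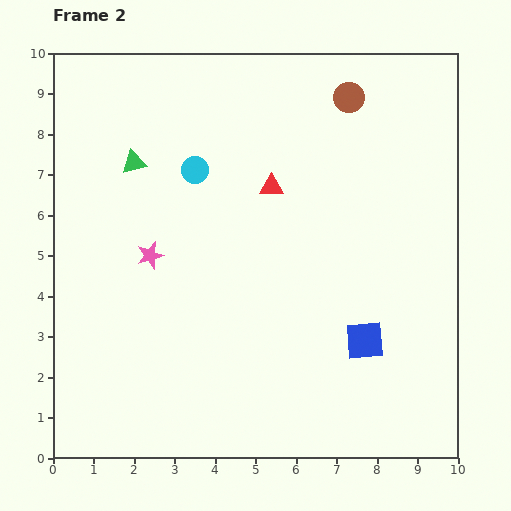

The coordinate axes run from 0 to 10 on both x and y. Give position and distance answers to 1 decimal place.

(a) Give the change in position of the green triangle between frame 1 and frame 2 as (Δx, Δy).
(-0.8, -1.7)

The green triangle was at (2.8, 9.0) in frame 1 and (2.0, 7.3) in frame 2.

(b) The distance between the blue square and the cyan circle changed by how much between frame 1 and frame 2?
-1.3

Distance in frame 1: 7.2. Distance in frame 2: 5.9.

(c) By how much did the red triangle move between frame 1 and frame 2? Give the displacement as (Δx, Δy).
(2.1, 3.4)

The red triangle was at (3.3, 3.3) in frame 1 and (5.4, 6.7) in frame 2.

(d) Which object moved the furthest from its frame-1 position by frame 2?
the red triangle

(moved 4.0; next 1.9)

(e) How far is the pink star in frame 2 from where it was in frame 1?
1.6

The pink star moved from (1.1, 5.9) to (2.4, 5.0), a distance of √(1.3² + 0.9²) ≈ 1.6.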